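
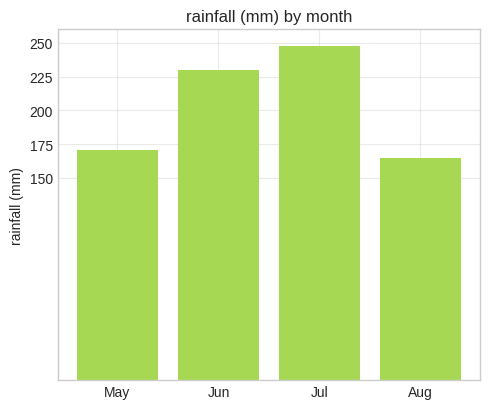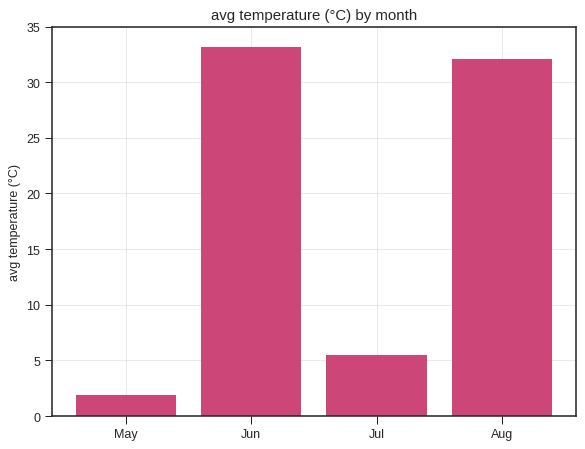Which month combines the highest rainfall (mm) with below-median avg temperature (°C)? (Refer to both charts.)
Chart 2 median avg temperature (°C) ≈ 20; below-median months: May, Jul. Among those, Jul has the highest rainfall (mm) (≈ 250).

Jul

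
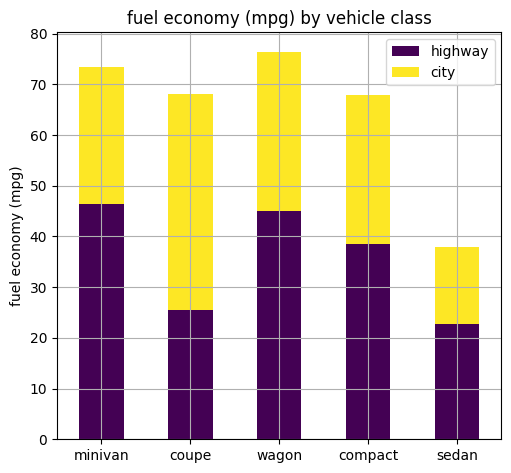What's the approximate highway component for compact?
highway top ≈ 40, bottom ≈ 0; segment ≈ 40.

≈ 40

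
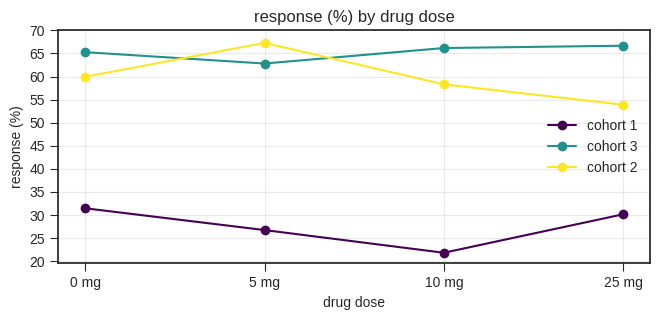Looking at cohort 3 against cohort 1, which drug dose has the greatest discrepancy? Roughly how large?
10 mg, ≈ 45 %

10 mg: cohort 3 ≈ 65, cohort 1 ≈ 20 → gap ≈ 45. Next-largest (25 mg) is only ≈ 35.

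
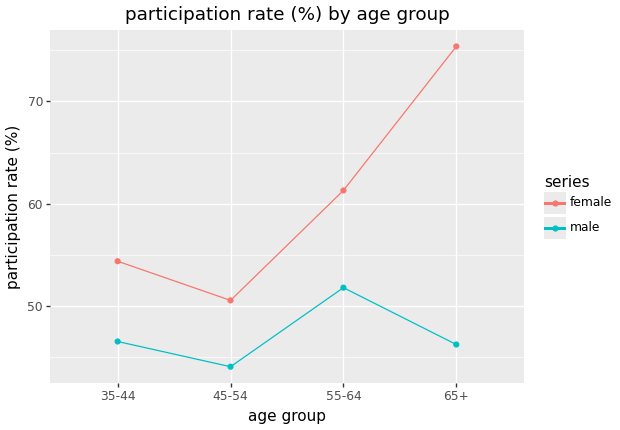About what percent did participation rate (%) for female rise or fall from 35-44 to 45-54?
35-44 ≈ 55, 45-54 ≈ 50; (50 − 55) / 55 ≈ -9.1%.

≈ -9.1%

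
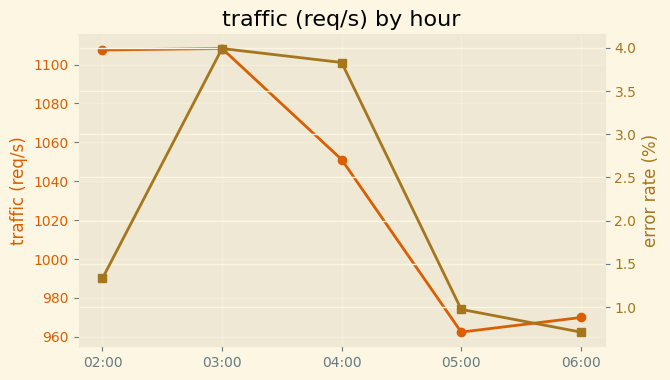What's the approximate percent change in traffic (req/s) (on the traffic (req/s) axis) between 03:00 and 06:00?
≈ -12.7%

03:00 ≈ 1100, 06:00 ≈ 960; (960 − 1100) / 1100 ≈ -12.7%.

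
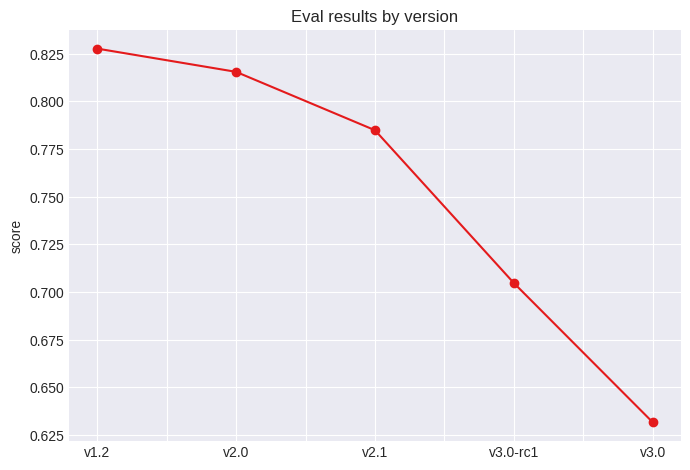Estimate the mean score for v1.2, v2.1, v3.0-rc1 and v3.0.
(0.82 + 0.78 + 0.70 + 0.64) / 4 ≈ 0.74.

≈ 0.74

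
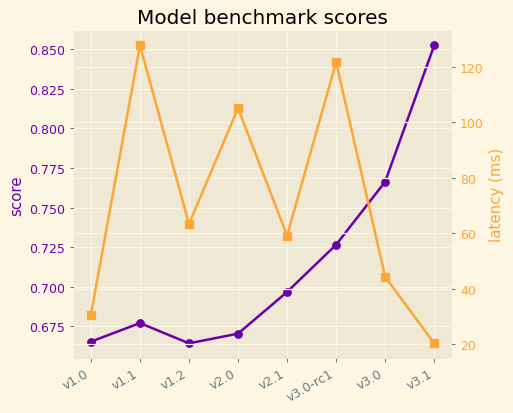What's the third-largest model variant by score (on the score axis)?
v3.0-rc1

Top 4 (on the score axis): v3.1 ≈ 0.86, v3.0 ≈ 0.76, v3.0-rc1 ≈ 0.72, v2.1 ≈ 0.70.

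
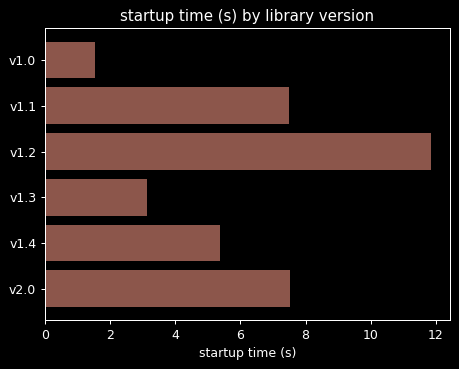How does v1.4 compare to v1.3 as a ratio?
v1.4 ≈ 5, v1.3 ≈ 3; 5/3 ≈ 1.67.

≈ 1.67×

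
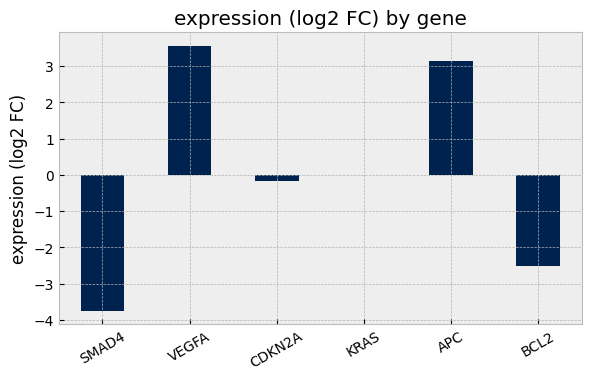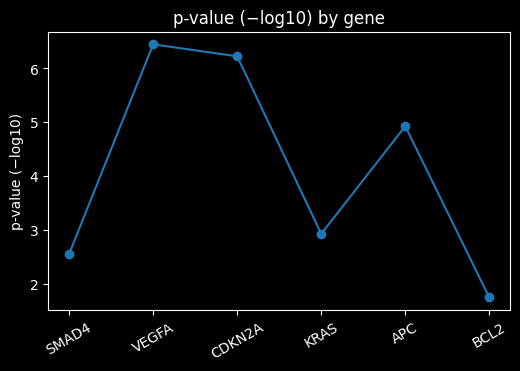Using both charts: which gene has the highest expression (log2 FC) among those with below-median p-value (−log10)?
KRAS

Chart 2 median p-value (−log10) ≈ 4; below-median genes: SMAD4, KRAS, BCL2. Among those, KRAS has the highest expression (log2 FC) (≈ 0).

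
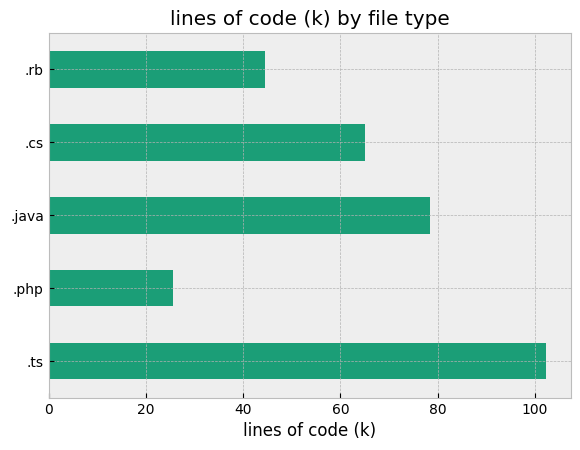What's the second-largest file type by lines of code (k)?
.java

Top 3: .ts ≈ 100, .java ≈ 80, .cs ≈ 70.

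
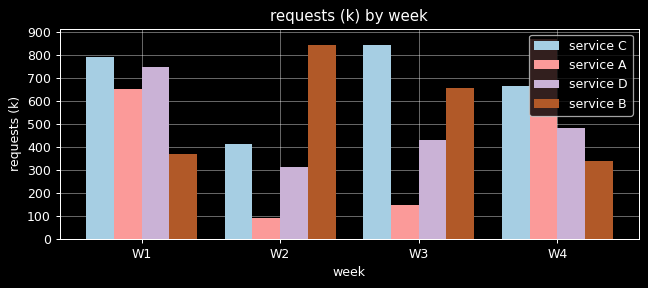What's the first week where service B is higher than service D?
W2

W1: service B ≈ 400 vs service D ≈ 700 (not yet); W2: service B ≈ 800 vs service D ≈ 300 (first crossover).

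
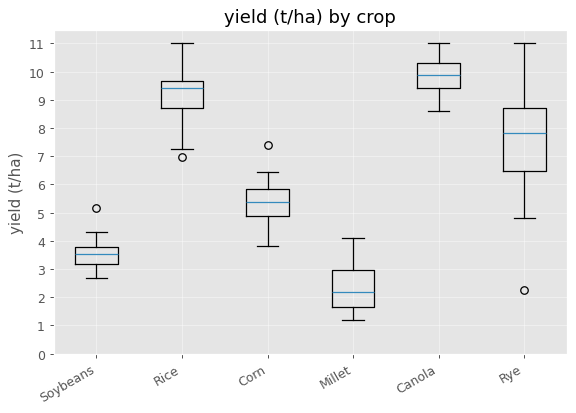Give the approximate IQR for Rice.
≈ 1

Q3 ≈ 10, Q1 ≈ 9; IQR ≈ 1.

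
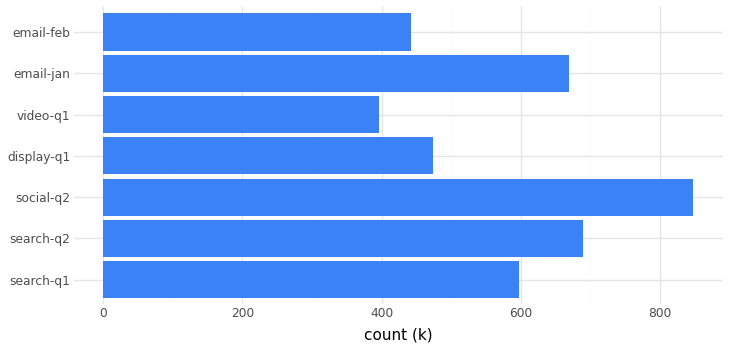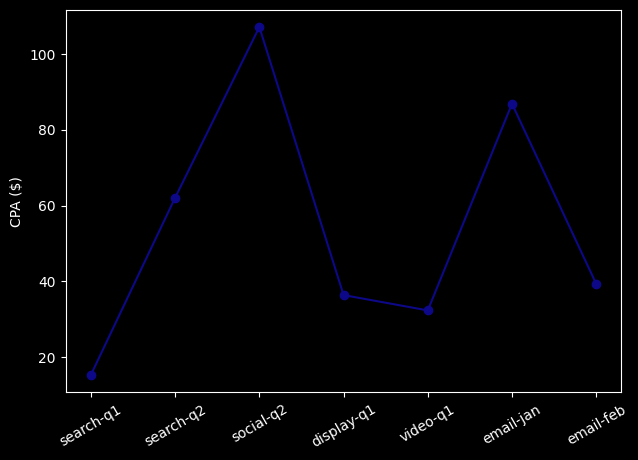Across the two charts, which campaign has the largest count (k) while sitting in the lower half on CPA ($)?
search-q1

Chart 2 median CPA ($) ≈ 40; below-median campaigns: search-q1, display-q1, video-q1. Among those, search-q1 has the highest count (k) (≈ 600).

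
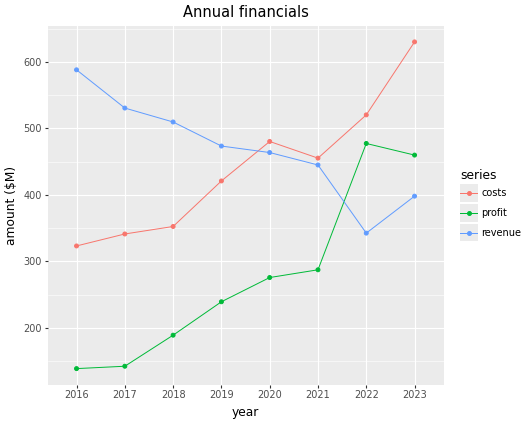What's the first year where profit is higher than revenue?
2021: profit ≈ 300 vs revenue ≈ 450 (not yet); 2022: profit ≈ 500 vs revenue ≈ 350 (first crossover).

2022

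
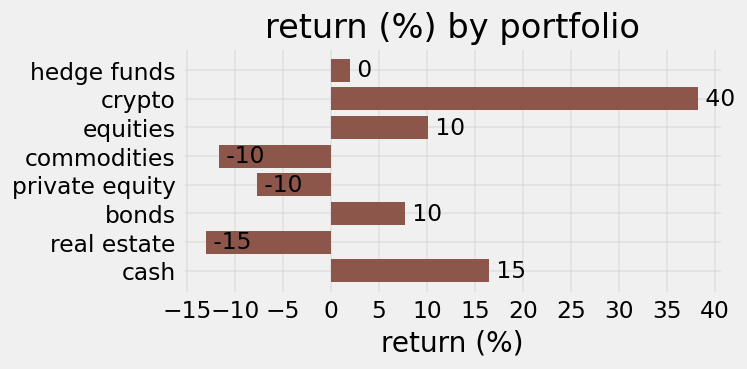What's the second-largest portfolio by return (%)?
Top 3: crypto ≈ 40, cash ≈ 15, equities ≈ 10.

cash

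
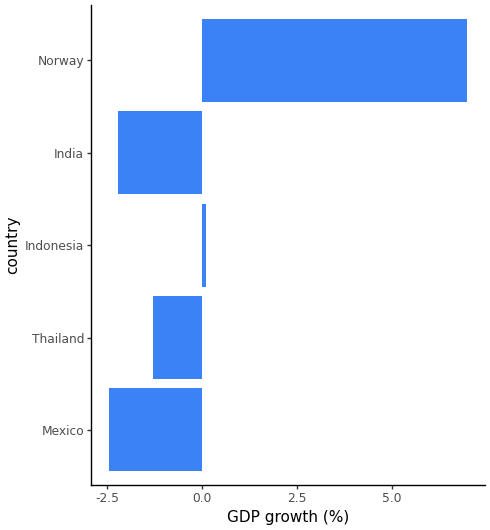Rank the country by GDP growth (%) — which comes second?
Indonesia

Top 3: Norway ≈ 7, Indonesia ≈ 0, Thailand ≈ -1.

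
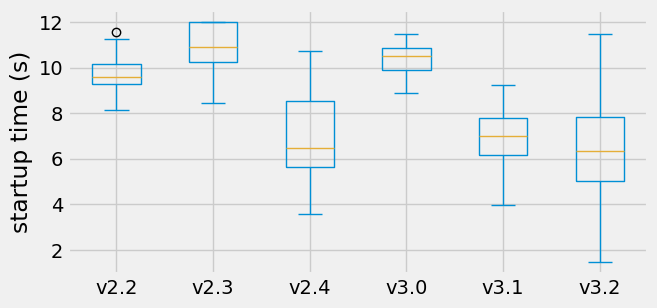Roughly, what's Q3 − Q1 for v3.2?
≈ 3.0

Q3 ≈ 8.0, Q1 ≈ 5.0; IQR ≈ 3.0.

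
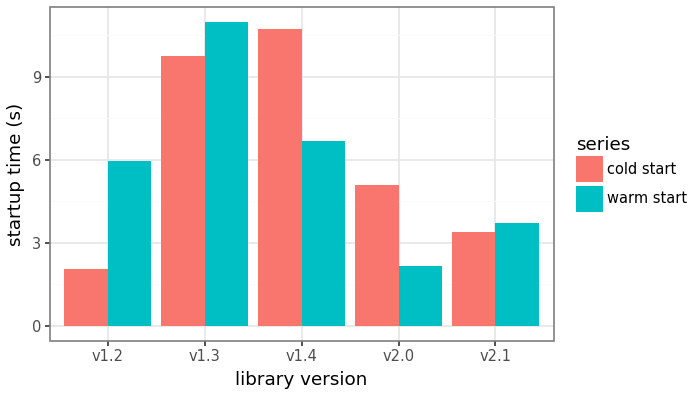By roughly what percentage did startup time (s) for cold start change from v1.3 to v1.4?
≈ +10%

v1.3 ≈ 10, v1.4 ≈ 11; (11 − 10) / 10 ≈ +10%.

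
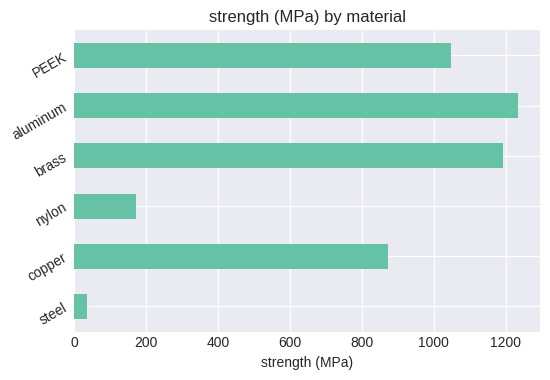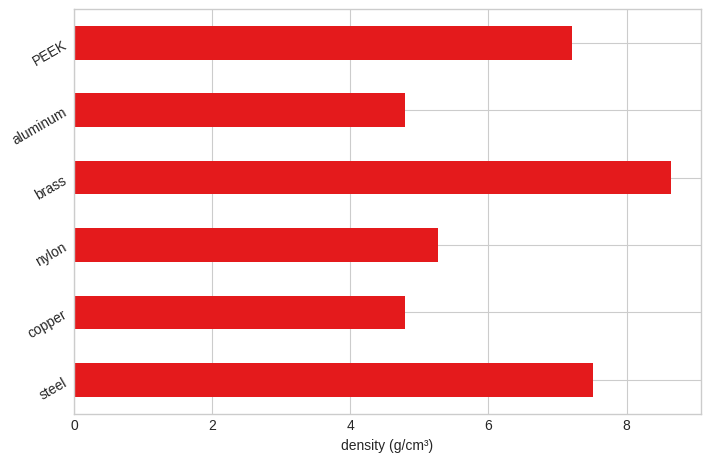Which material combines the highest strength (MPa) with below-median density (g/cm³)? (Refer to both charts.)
aluminum

Chart 2 median density (g/cm³) ≈ 6; below-median materials: copper, nylon, aluminum. Among those, aluminum has the highest strength (MPa) (≈ 1200).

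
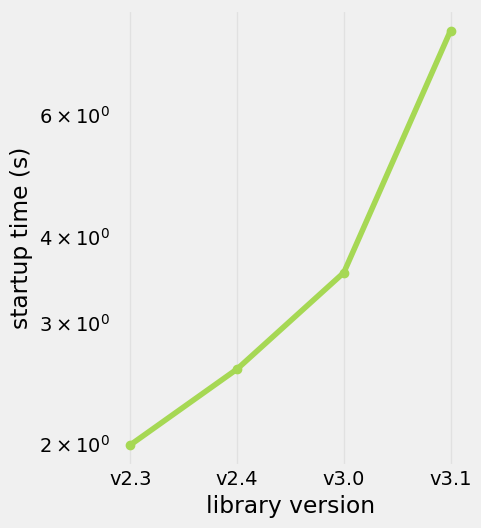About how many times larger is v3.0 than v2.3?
≈ 1.75×

v3.0 ≈ 3.5, v2.3 ≈ 2.0; 3.5/2.0 ≈ 1.75.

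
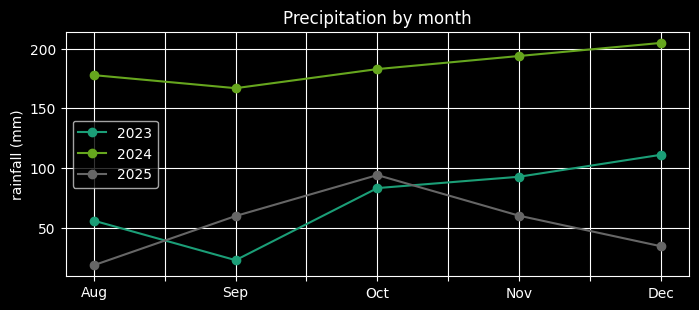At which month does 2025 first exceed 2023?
Sep

Aug: 2025 ≈ 20 vs 2023 ≈ 60 (not yet); Sep: 2025 ≈ 60 vs 2023 ≈ 20 (first crossover).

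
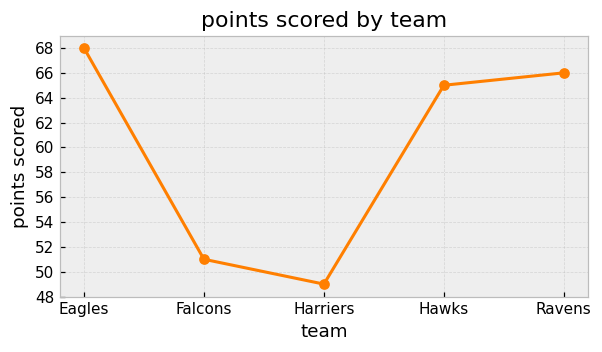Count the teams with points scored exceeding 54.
3

Above 54: Eagles, Hawks, Ravens.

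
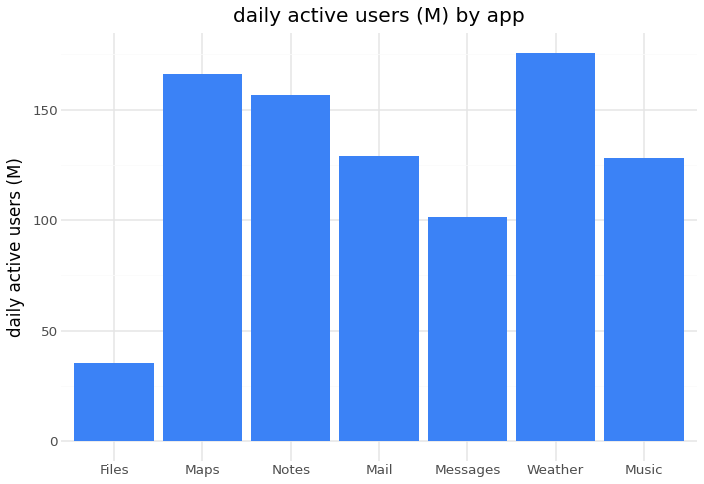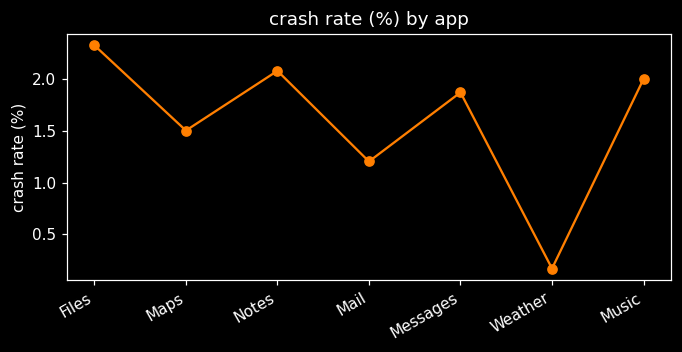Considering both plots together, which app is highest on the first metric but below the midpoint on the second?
Chart 2 median crash rate (%) ≈ 2; below-median apps: Maps, Mail, Weather. Among those, Weather has the highest daily active users (M) (≈ 180).

Weather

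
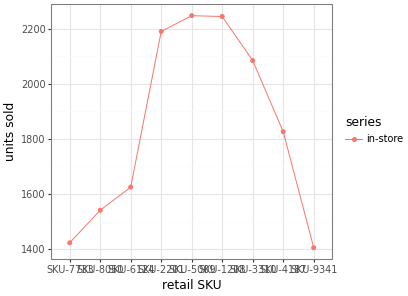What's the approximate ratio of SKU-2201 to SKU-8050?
SKU-2201 ≈ 2200, SKU-8050 ≈ 1500; 2200/1500 ≈ 1.47.

≈ 1.47×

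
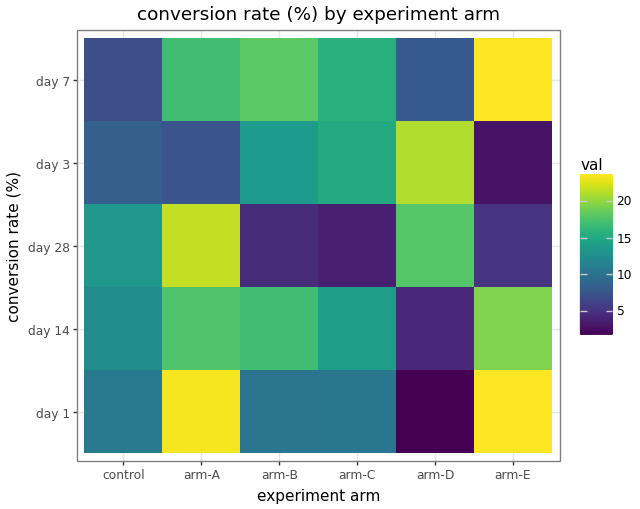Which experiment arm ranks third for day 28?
Top 4 for day 28: arm-A ≈ 22, arm-D ≈ 18, control ≈ 14, arm-E ≈ 6.

control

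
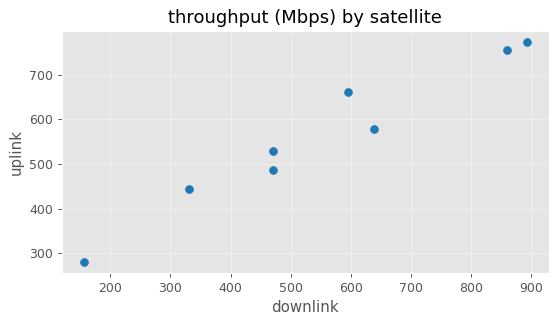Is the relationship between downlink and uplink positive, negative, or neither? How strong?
positive, strong

Points are positively correlated; strong (|r| ≈ 1.0).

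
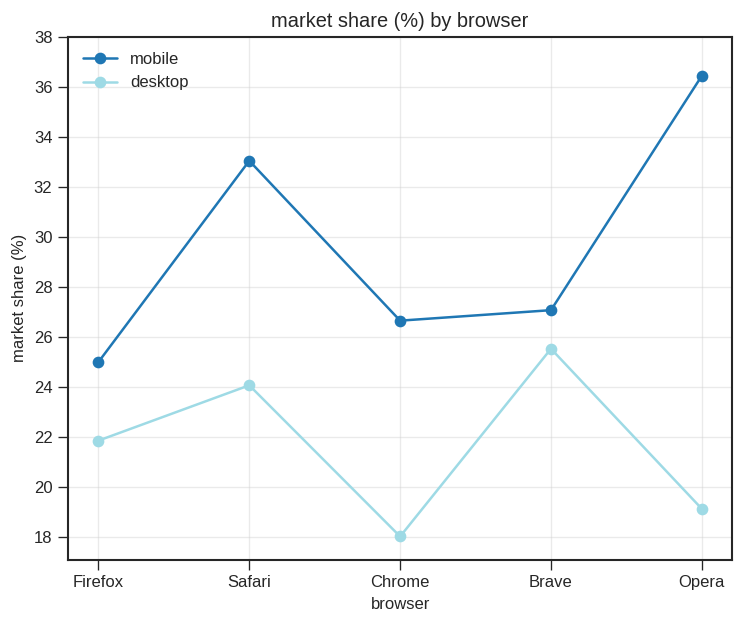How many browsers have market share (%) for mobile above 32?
2

Above 32: Safari, Opera.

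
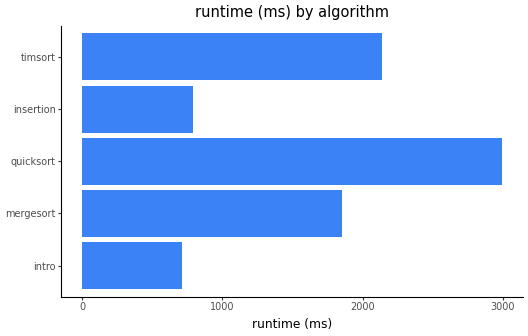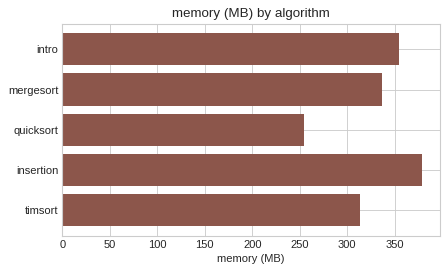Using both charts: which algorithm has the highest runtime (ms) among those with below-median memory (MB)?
quicksort

Chart 2 median memory (MB) ≈ 350; below-median algorithms: quicksort, timsort. Among those, quicksort has the highest runtime (ms) (≈ 3000).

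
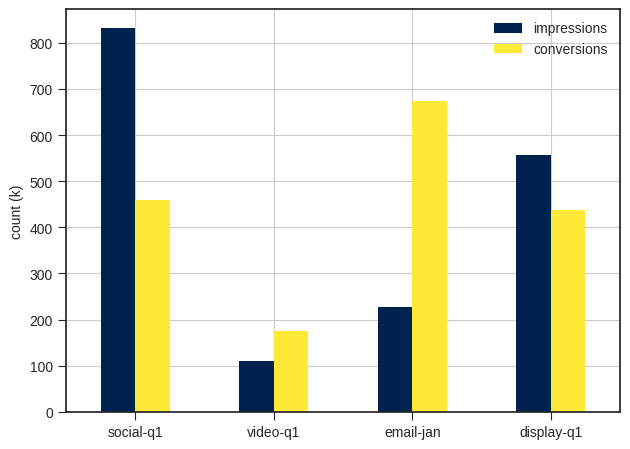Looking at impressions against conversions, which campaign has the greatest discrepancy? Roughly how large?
email-jan: impressions ≈ 200, conversions ≈ 700 → gap ≈ 500. Next-largest (social-q1) is only ≈ 300.

email-jan, ≈ 500 k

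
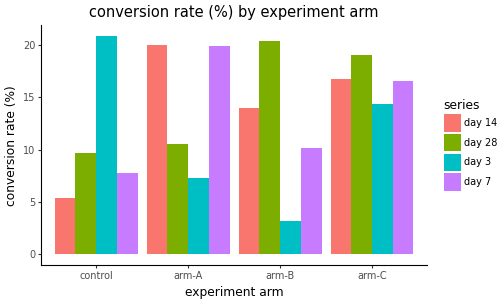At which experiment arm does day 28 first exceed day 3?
control: day 28 ≈ 10 vs day 3 ≈ 20 (not yet); arm-A: day 28 ≈ 10 vs day 3 ≈ 8 (first crossover).

arm-A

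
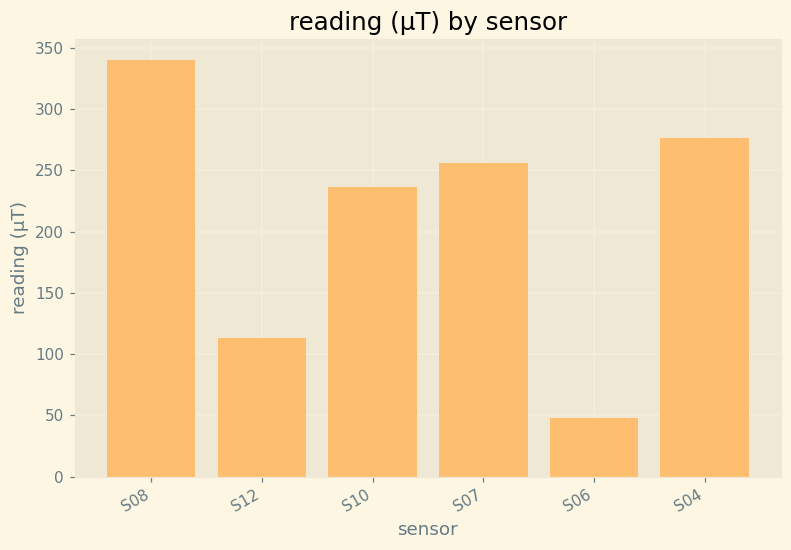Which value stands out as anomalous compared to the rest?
S06

S06 ≈ 50; the rest sit between ≈ 100 and ≈ 350.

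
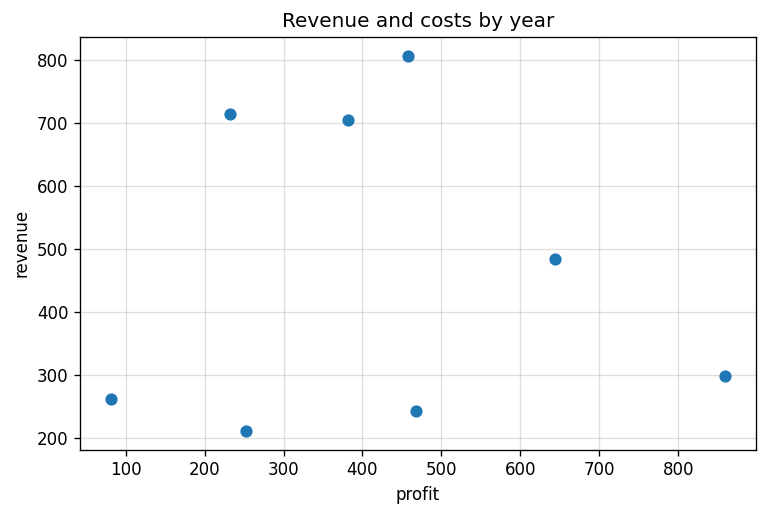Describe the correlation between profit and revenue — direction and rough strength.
Points are roughly uncorrelated; weak (|r| ≈ 0.0).

no clear correlation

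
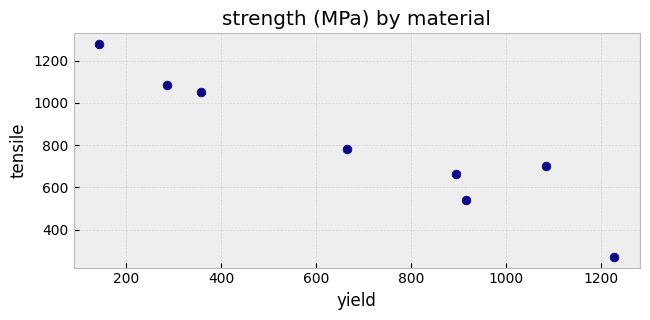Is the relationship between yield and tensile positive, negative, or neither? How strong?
Points are negatively correlated; strong (|r| ≈ 1.0).

negative, strong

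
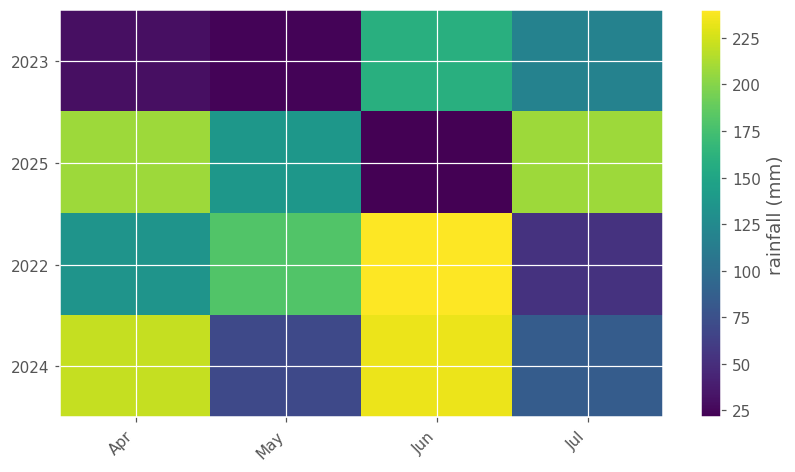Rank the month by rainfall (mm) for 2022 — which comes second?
May

Top 3 for 2022: Jun ≈ 240, May ≈ 180, Apr ≈ 140.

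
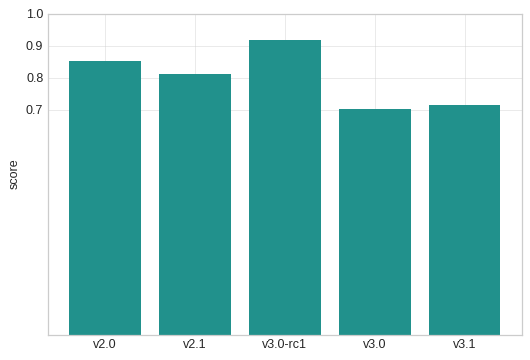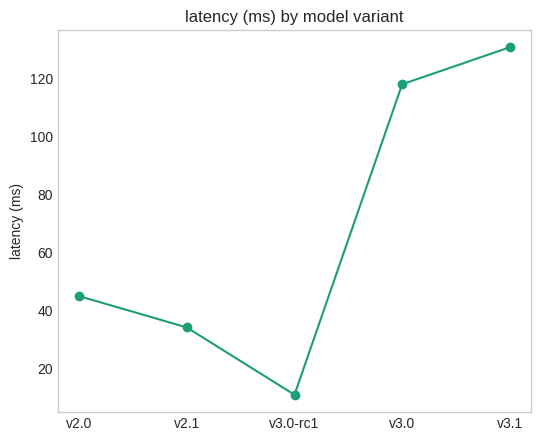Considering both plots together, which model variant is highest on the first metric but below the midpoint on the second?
v3.0-rc1

Chart 2 median latency (ms) ≈ 40; below-median model variants: v2.1, v3.0-rc1. Among those, v3.0-rc1 has the highest score (≈ 0.9).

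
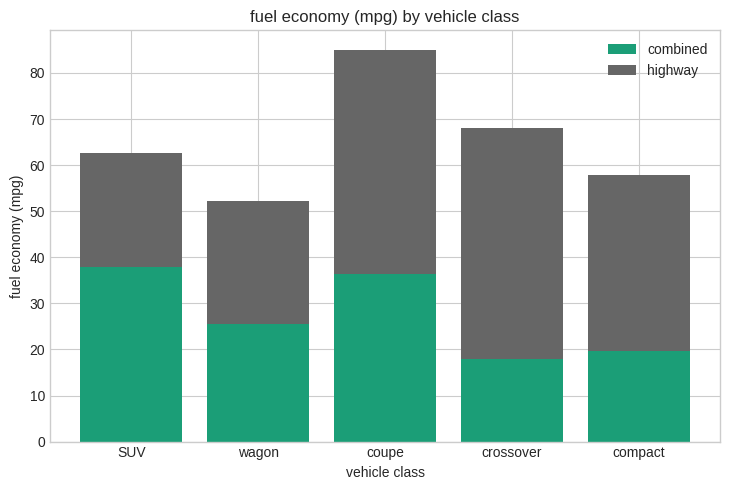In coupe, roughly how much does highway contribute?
≈ 50

highway top ≈ 90, bottom ≈ 40; segment ≈ 50.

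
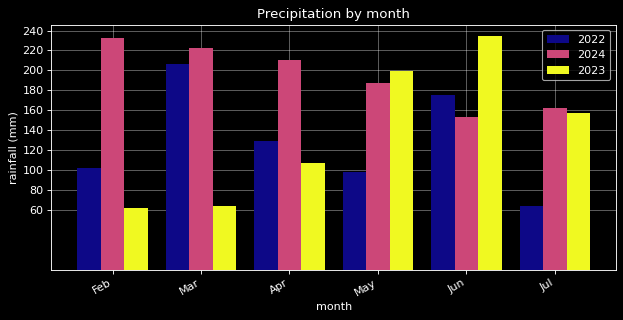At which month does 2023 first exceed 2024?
Apr: 2023 ≈ 100 vs 2024 ≈ 220 (not yet); May: 2023 ≈ 200 vs 2024 ≈ 180 (first crossover).

May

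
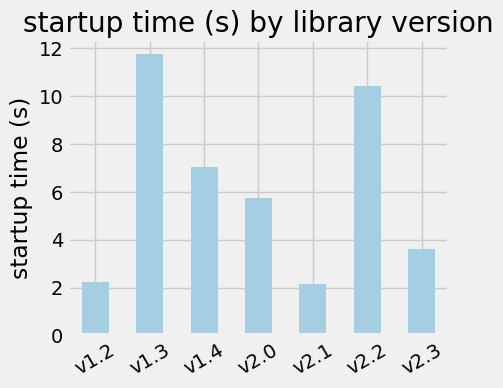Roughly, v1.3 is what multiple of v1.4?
≈ 1.71×

v1.3 ≈ 12, v1.4 ≈ 7; 12/7 ≈ 1.71.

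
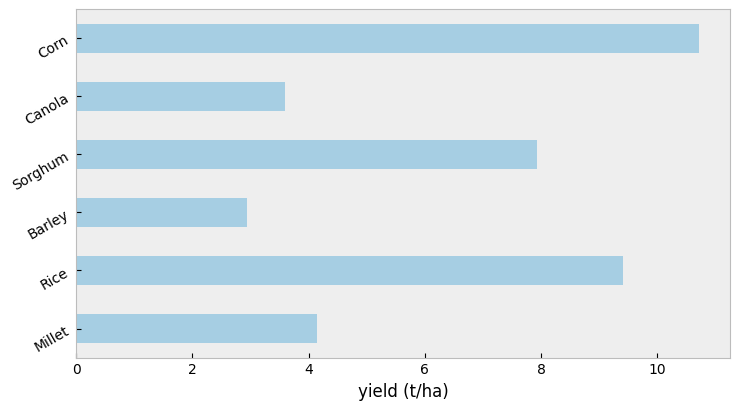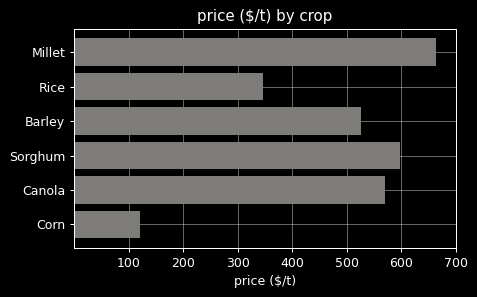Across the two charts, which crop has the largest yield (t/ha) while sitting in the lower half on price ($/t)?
Corn

Chart 2 median price ($/t) ≈ 500; below-median crops: Rice, Barley, Corn. Among those, Corn has the highest yield (t/ha) (≈ 11).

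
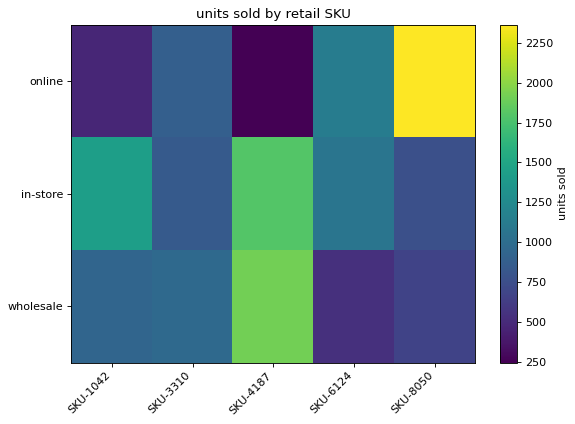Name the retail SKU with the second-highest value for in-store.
SKU-1042

Top 3 for in-store: SKU-4187 ≈ 1800, SKU-1042 ≈ 1400, SKU-6124 ≈ 1000.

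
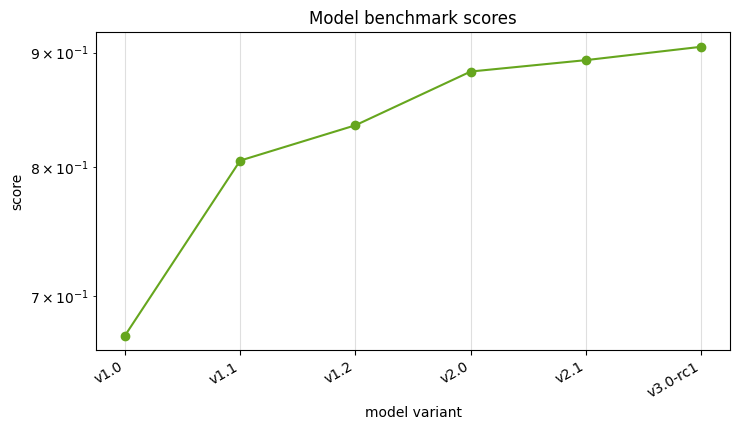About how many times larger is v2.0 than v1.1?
v2.0 ≈ 0.88, v1.1 ≈ 0.80; 0.88/0.80 ≈ 1.1.

≈ 1.1×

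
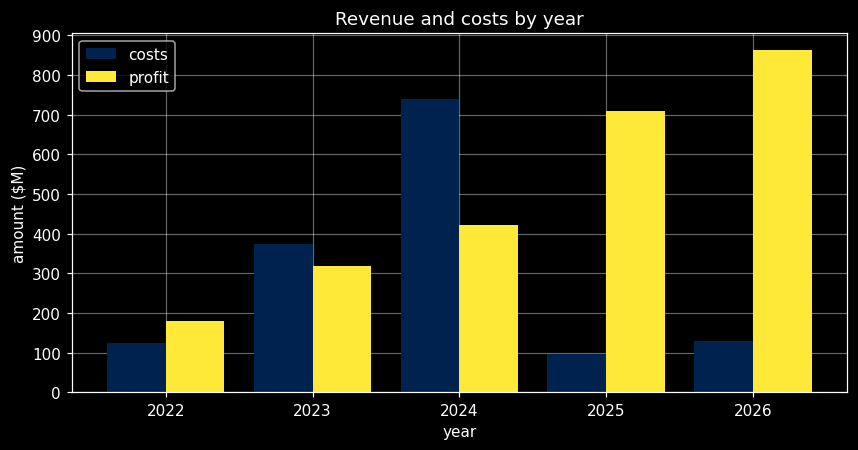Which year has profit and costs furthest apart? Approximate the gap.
2026, ≈ 800 $M

2026: profit ≈ 900, costs ≈ 100 → gap ≈ 800. Next-largest (2025) is only ≈ 600.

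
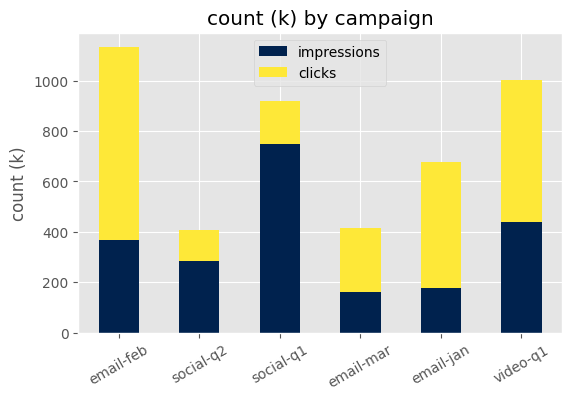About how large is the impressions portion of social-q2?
≈ 300

impressions top ≈ 300, bottom ≈ 0; segment ≈ 300.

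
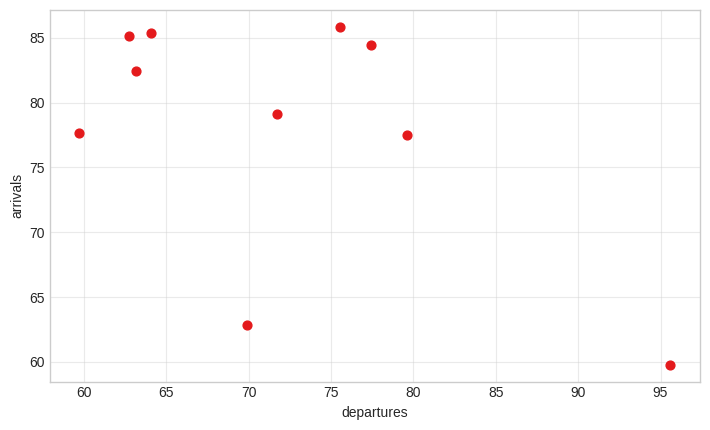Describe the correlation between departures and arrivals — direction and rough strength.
Points are negatively correlated; moderate (|r| ≈ 0.5).

negative, moderate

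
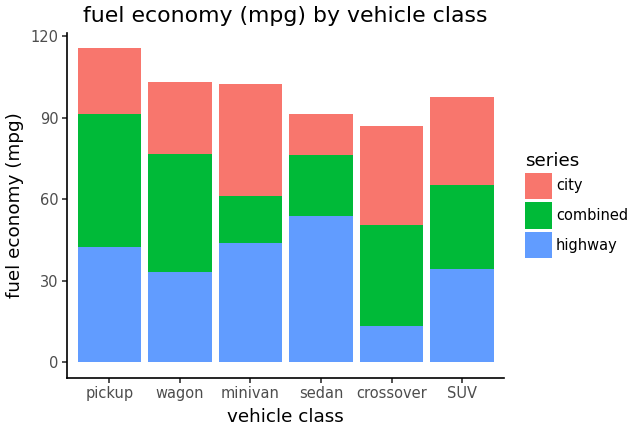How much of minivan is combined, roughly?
combined top ≈ 60, bottom ≈ 40; segment ≈ 20.

≈ 20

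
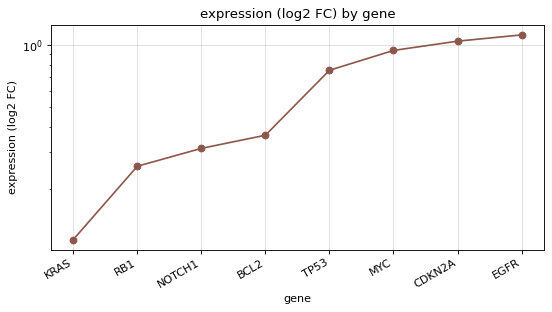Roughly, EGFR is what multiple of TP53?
EGFR ≈ 1.1, TP53 ≈ 0.8; 1.1/0.8 ≈ 1.38.

≈ 1.38×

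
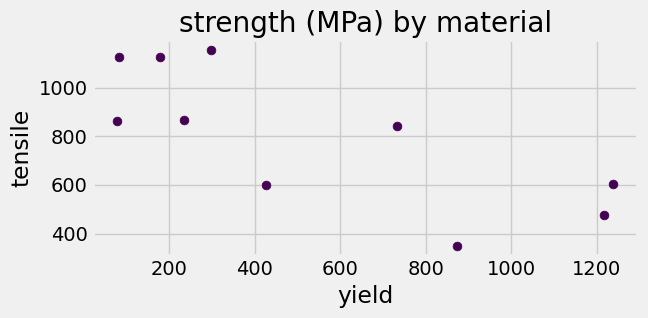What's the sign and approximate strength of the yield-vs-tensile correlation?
Points are negatively correlated; strong (|r| ≈ 0.8).

negative, strong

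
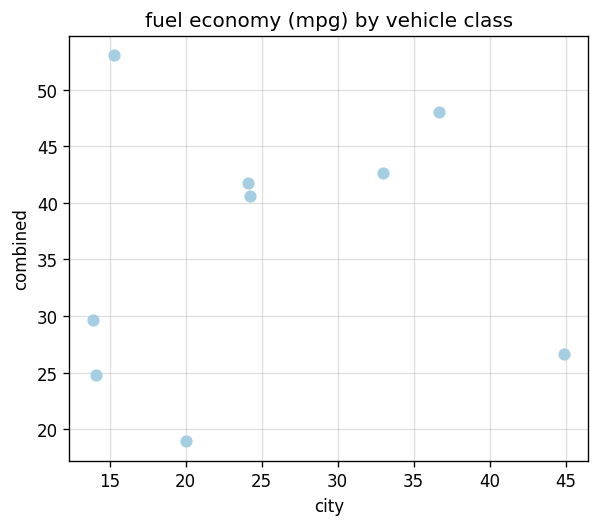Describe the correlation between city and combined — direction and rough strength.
no clear correlation

Points are roughly uncorrelated; weak (|r| ≈ 0.1).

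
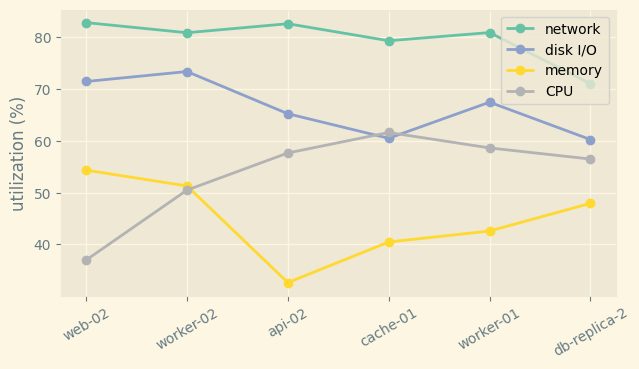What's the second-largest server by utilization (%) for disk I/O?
Top 3 for disk I/O: worker-02 ≈ 75, web-02 ≈ 70, worker-01 ≈ 65.

web-02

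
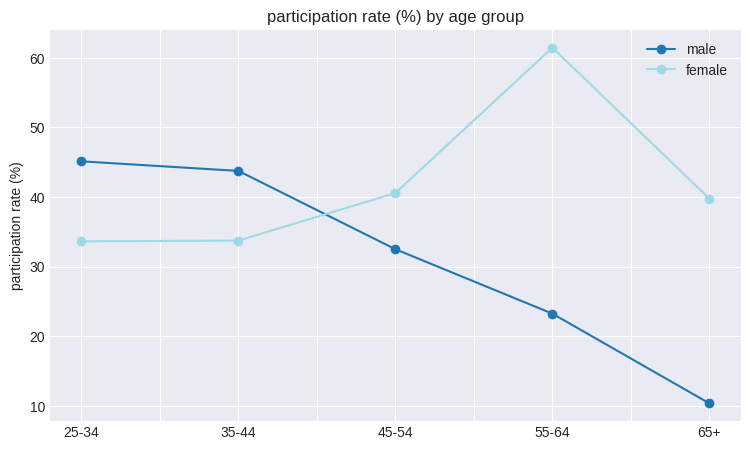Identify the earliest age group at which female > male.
45-54

35-44: female ≈ 35 vs male ≈ 45 (not yet); 45-54: female ≈ 40 vs male ≈ 30 (first crossover).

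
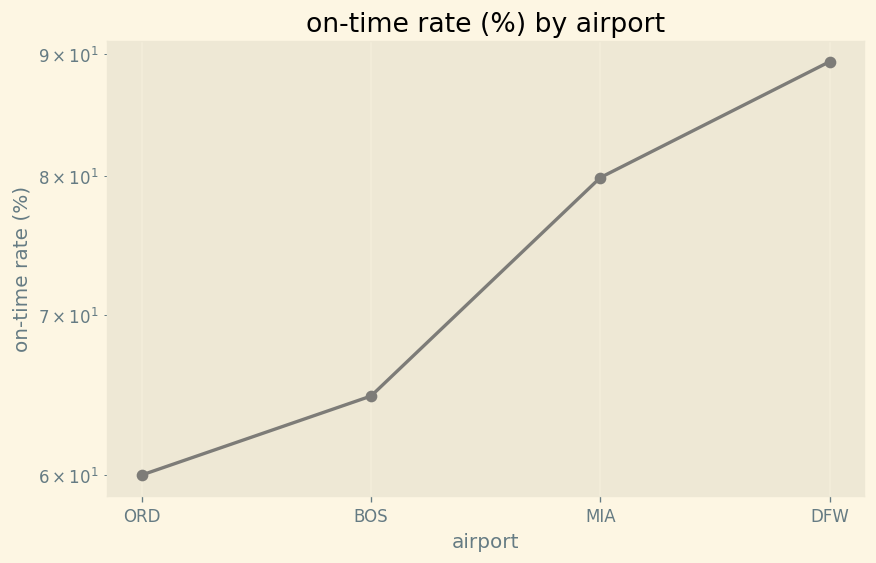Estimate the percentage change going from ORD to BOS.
≈ +8.3%

ORD ≈ 60, BOS ≈ 65; (65 − 60) / 60 ≈ +8.3%.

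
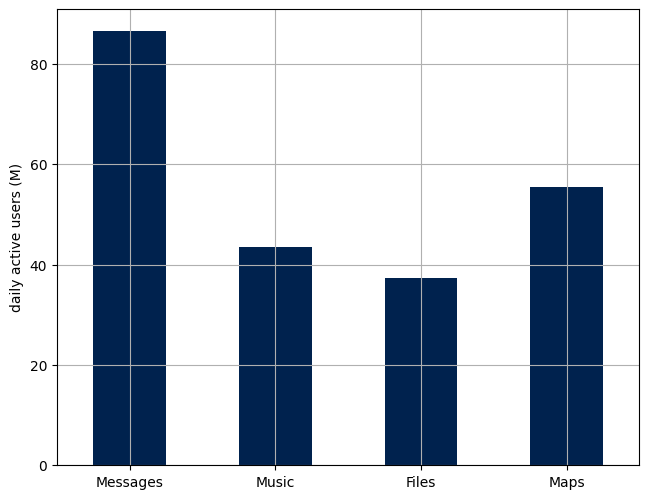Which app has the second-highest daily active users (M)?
Maps

Top 3: Messages ≈ 90, Maps ≈ 60, Music ≈ 40.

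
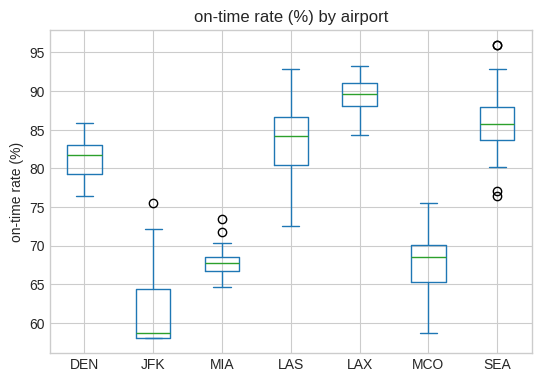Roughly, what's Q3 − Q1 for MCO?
Q3 ≈ 70, Q1 ≈ 65; IQR ≈ 5.

≈ 5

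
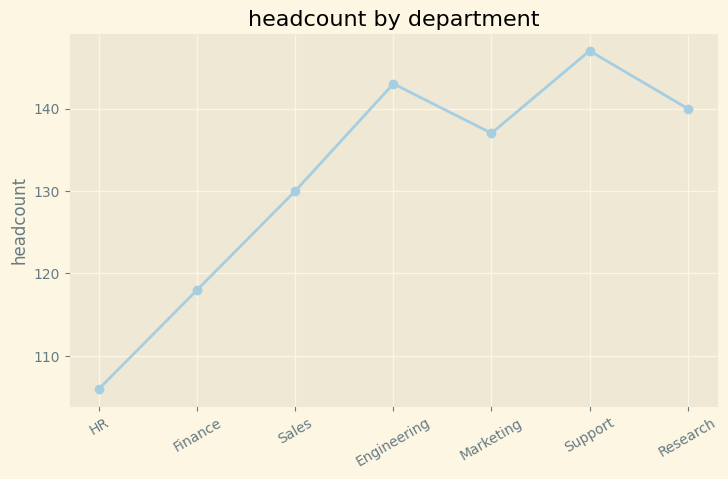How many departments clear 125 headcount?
5

Above 125: Sales, Engineering, Marketing, Support, Research.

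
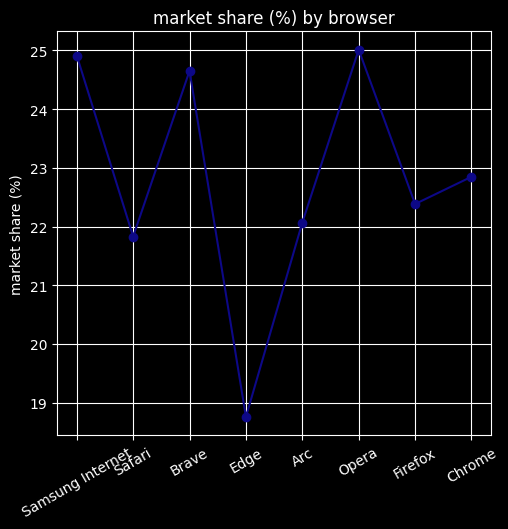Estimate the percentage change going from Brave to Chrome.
≈ -8%

Brave ≈ 25, Chrome ≈ 23; (23 − 25) / 25 ≈ -8%.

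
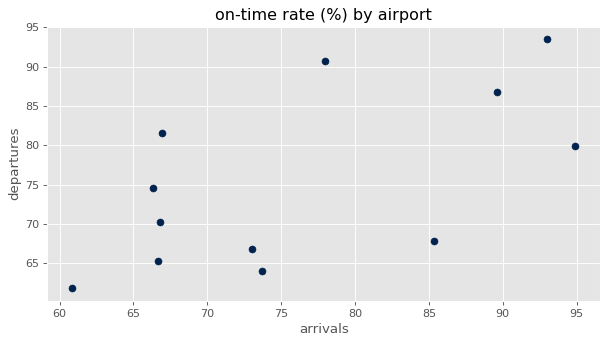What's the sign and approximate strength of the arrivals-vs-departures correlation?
positive, moderate

Points are positively correlated; moderate (|r| ≈ 0.6).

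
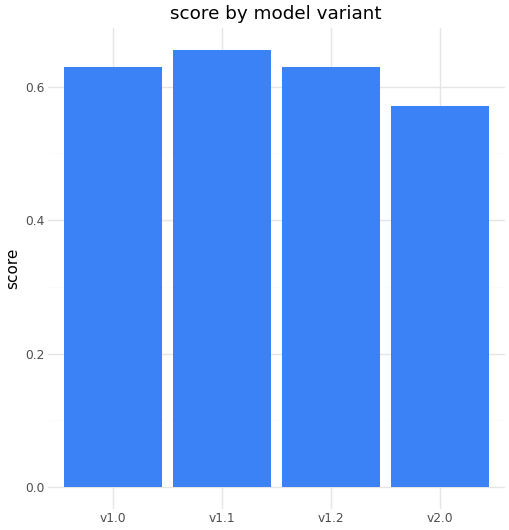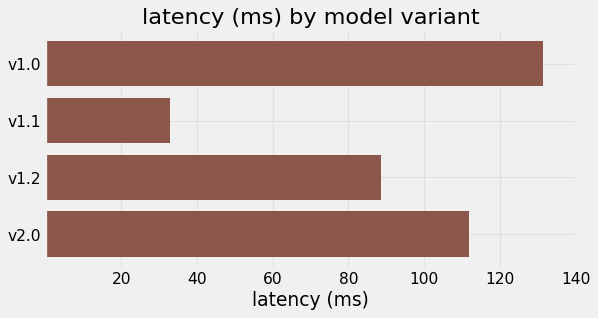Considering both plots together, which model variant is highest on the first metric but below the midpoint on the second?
v1.1

Chart 2 median latency (ms) ≈ 100; below-median model variants: v1.1, v1.2. Among those, v1.1 has the highest score (≈ 0.7).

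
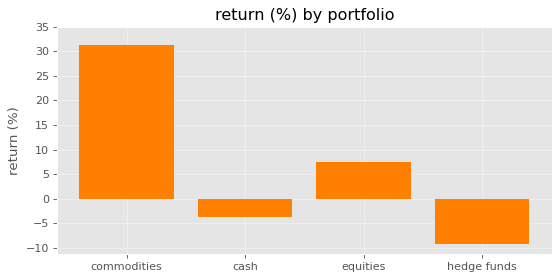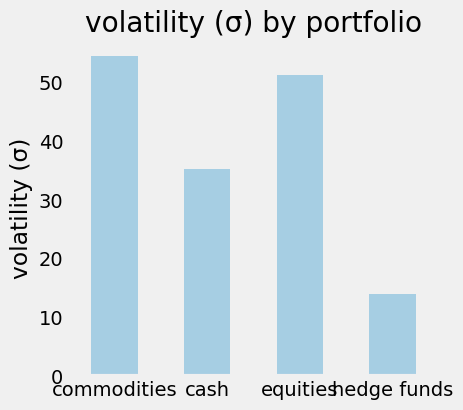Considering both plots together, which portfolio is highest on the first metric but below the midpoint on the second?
Chart 2 median volatility (σ) ≈ 45; below-median portfolios: cash, hedge funds. Among those, cash has the highest return (%) (≈ -5).

cash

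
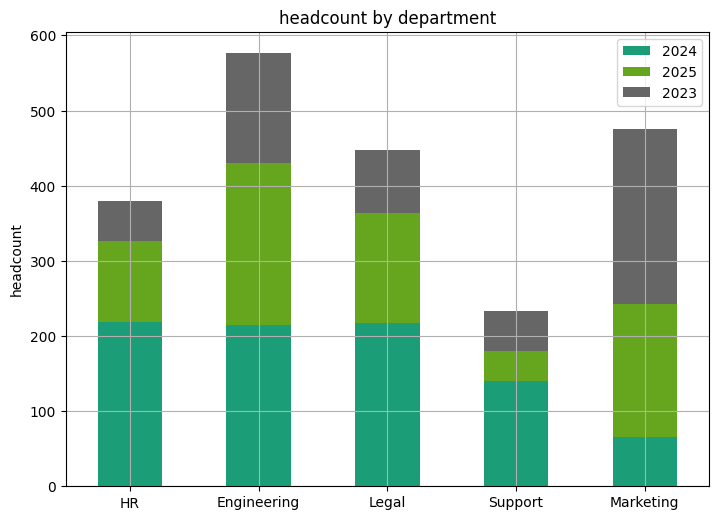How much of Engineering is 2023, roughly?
2023 top ≈ 600, bottom ≈ 450; segment ≈ 150.

≈ 150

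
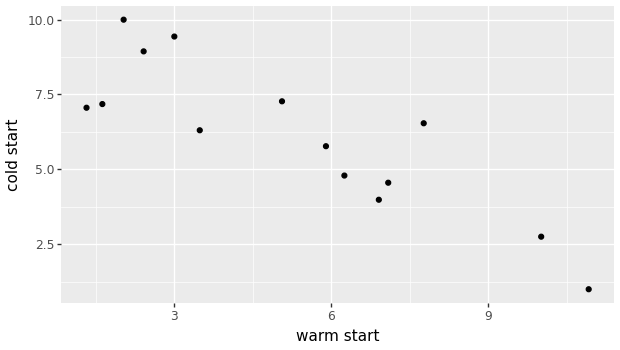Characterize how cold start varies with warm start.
negative, strong

Points are negatively correlated; strong (|r| ≈ 0.9).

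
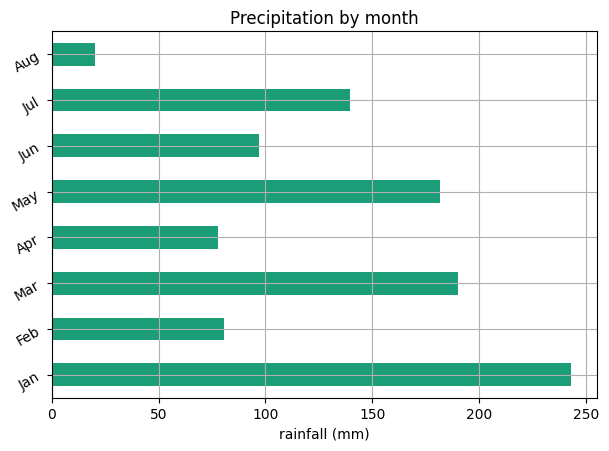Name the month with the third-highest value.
Top 4: Jan ≈ 250, Mar ≈ 200, May ≈ 175, Jul ≈ 150.

May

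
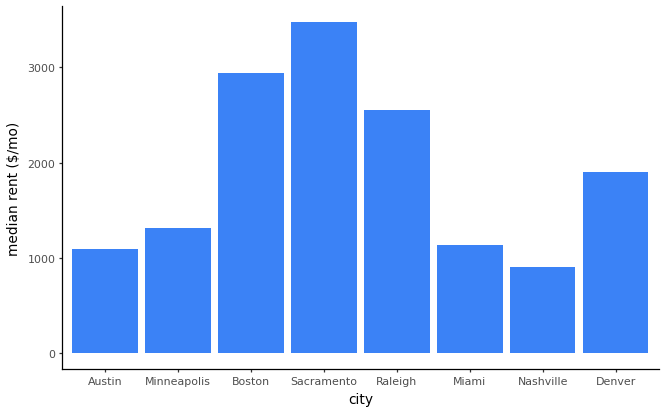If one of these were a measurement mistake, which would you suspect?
Sacramento ≈ 3500; the rest sit between ≈ 1000 and ≈ 3000.

Sacramento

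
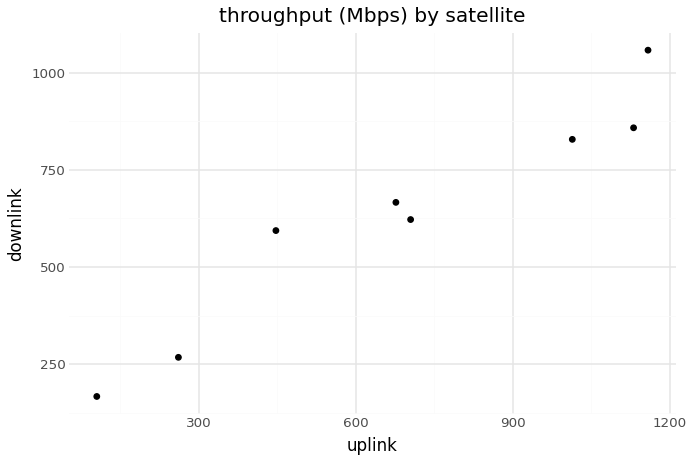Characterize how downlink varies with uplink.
Points are positively correlated; strong (|r| ≈ 1.0).

positive, strong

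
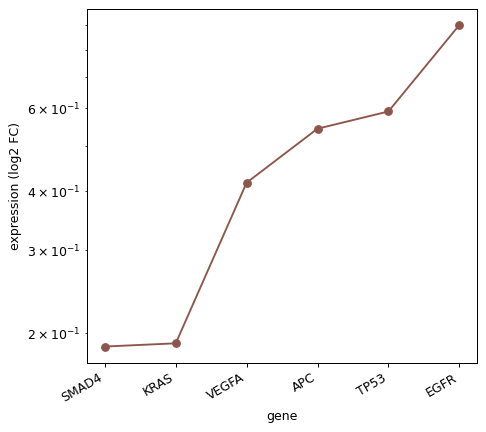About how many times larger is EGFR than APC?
≈ 1.8×

EGFR ≈ 0.9, APC ≈ 0.5; 0.9/0.5 ≈ 1.8.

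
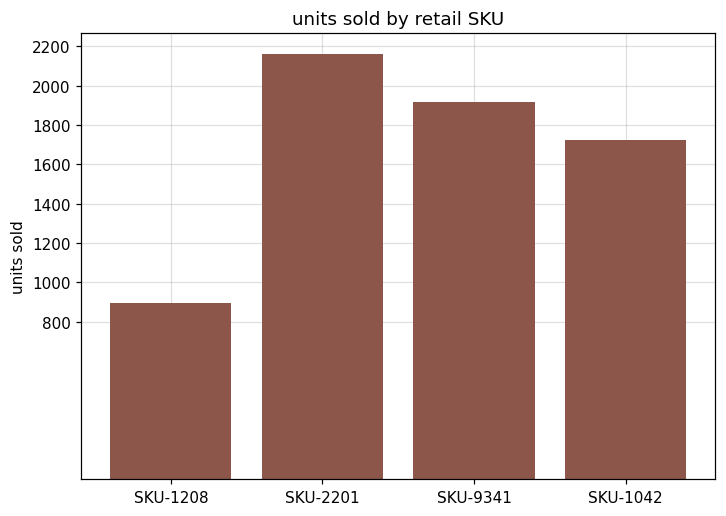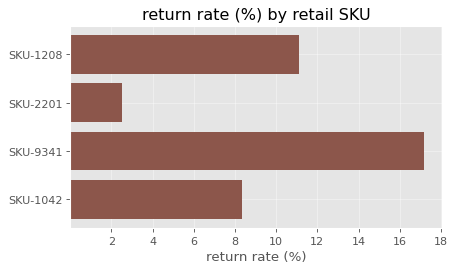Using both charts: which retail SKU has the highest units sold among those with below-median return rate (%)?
Chart 2 median return rate (%) ≈ 10; below-median retail SKUs: SKU-2201, SKU-1042. Among those, SKU-2201 has the highest units sold (≈ 2200).

SKU-2201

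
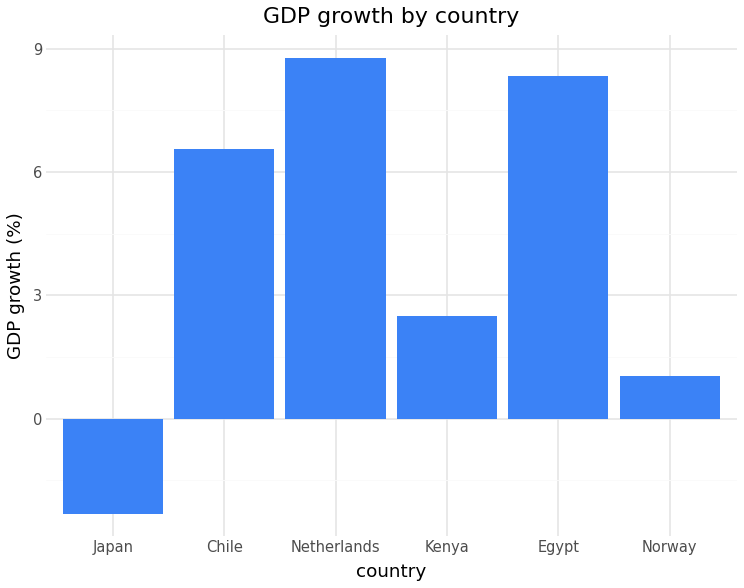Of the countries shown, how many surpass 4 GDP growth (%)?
Above 4: Chile, Netherlands, Egypt.

3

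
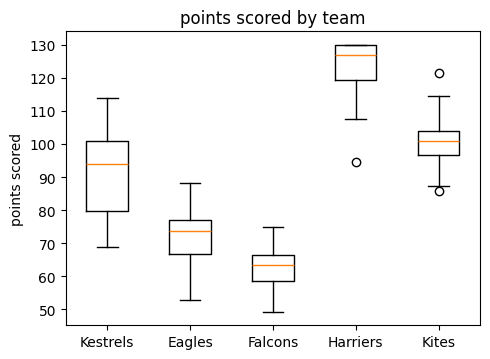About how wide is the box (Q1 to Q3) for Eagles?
≈ 10

Q3 ≈ 80, Q1 ≈ 70; IQR ≈ 10.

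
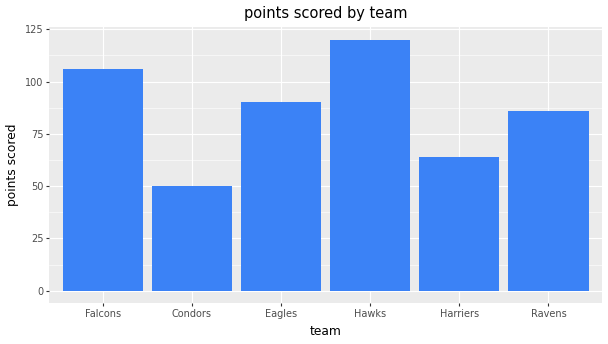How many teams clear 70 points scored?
Above 70: Falcons, Eagles, Hawks, Ravens.

4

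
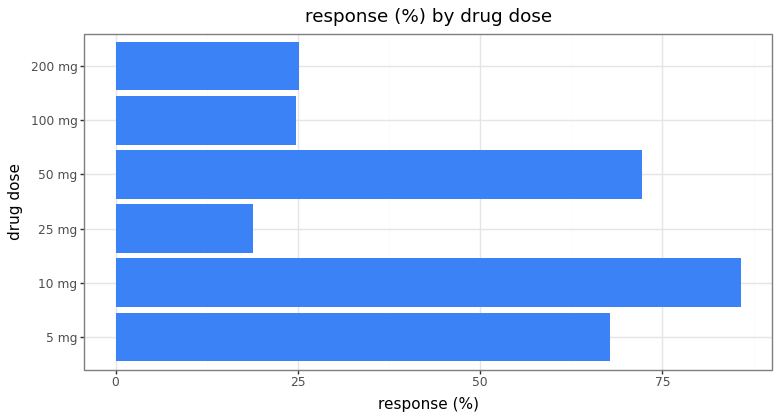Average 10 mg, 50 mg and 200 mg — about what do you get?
≈ 63

(90 + 70 + 30) / 3 ≈ 63.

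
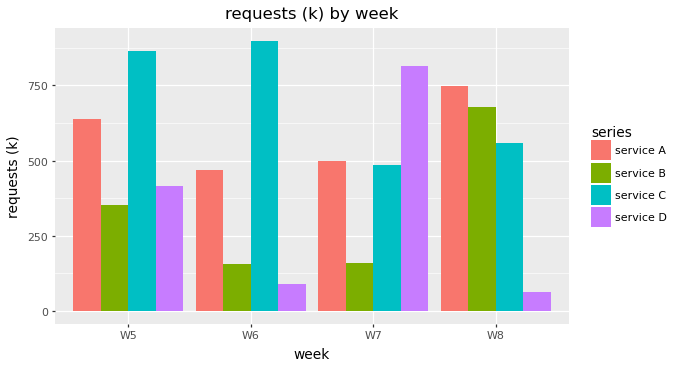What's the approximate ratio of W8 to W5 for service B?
≈ 1.75×

W8 ≈ 700, W5 ≈ 400; 700/400 ≈ 1.75.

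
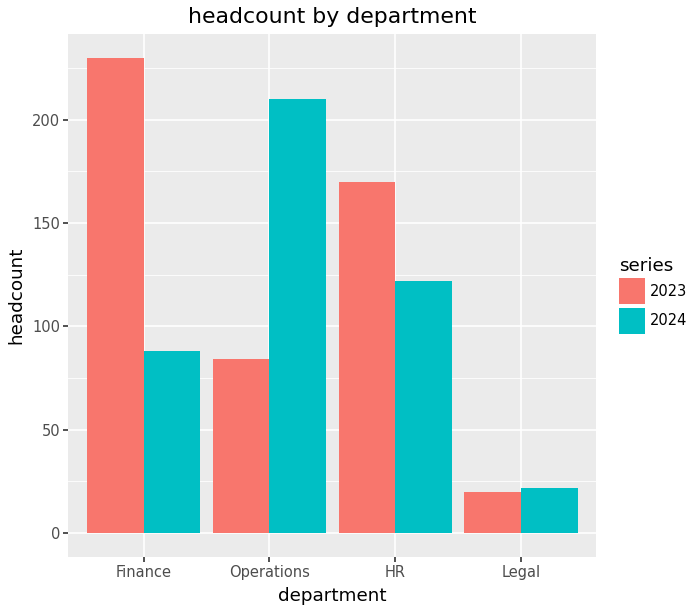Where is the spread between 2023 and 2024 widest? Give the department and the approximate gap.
Finance, ≈ 160

Finance: 2023 ≈ 240, 2024 ≈ 80 → gap ≈ 160. Next-largest (Operations) is only ≈ 120.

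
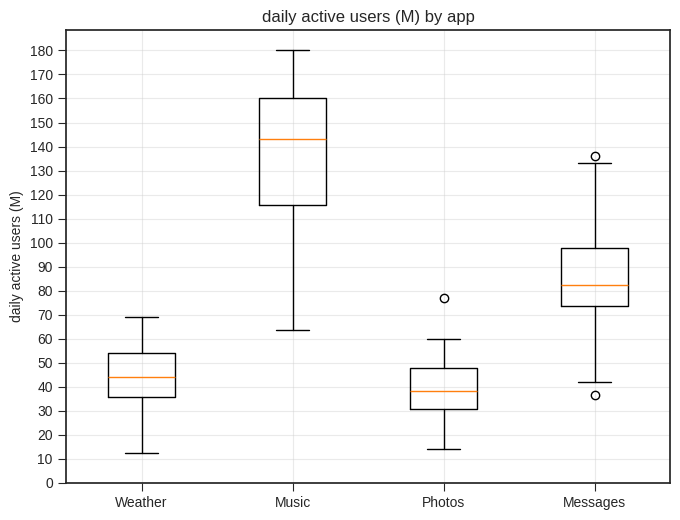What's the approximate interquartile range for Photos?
Q3 ≈ 50, Q1 ≈ 30; IQR ≈ 20.

≈ 20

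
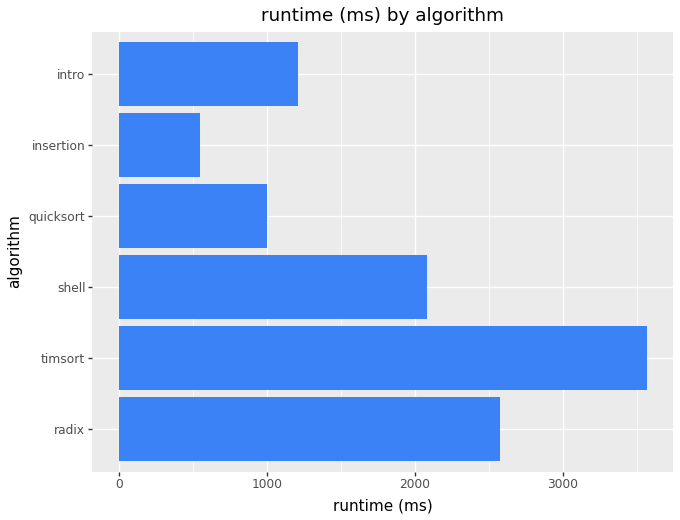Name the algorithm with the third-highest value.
Top 4: timsort ≈ 3500, radix ≈ 2500, shell ≈ 2000, intro ≈ 1000.

shell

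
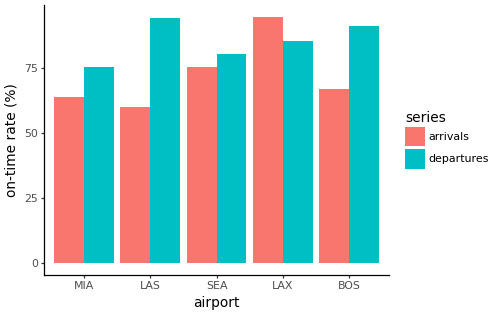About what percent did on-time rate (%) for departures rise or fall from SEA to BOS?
SEA ≈ 80, BOS ≈ 90; (90 − 80) / 80 ≈ +12.5%.

≈ +12.5%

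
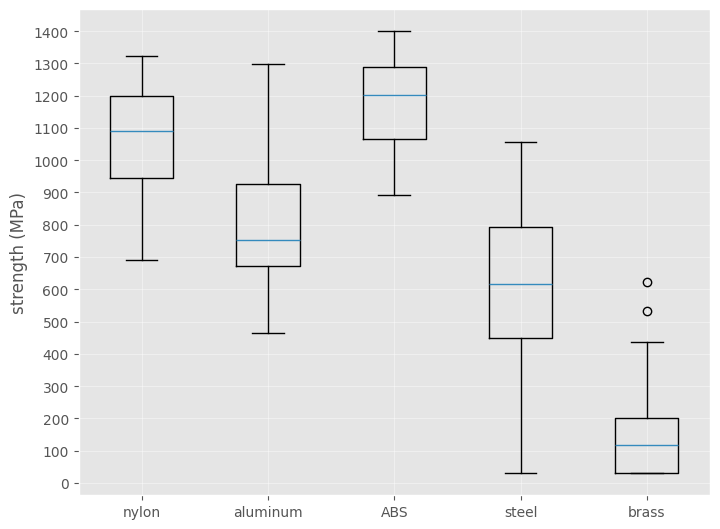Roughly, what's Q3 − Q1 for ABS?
Q3 ≈ 1300, Q1 ≈ 1100; IQR ≈ 200.

≈ 200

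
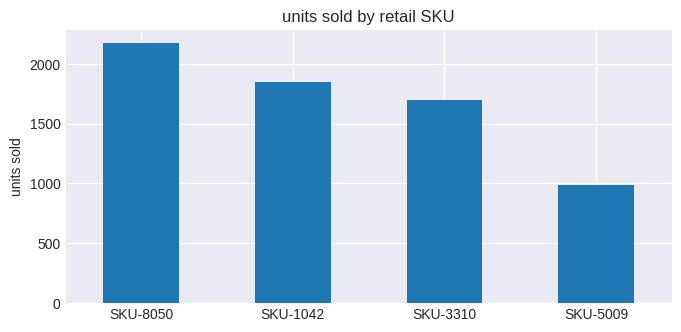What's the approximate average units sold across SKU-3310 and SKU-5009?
(1600 + 1000) / 2 ≈ 1300.

≈ 1300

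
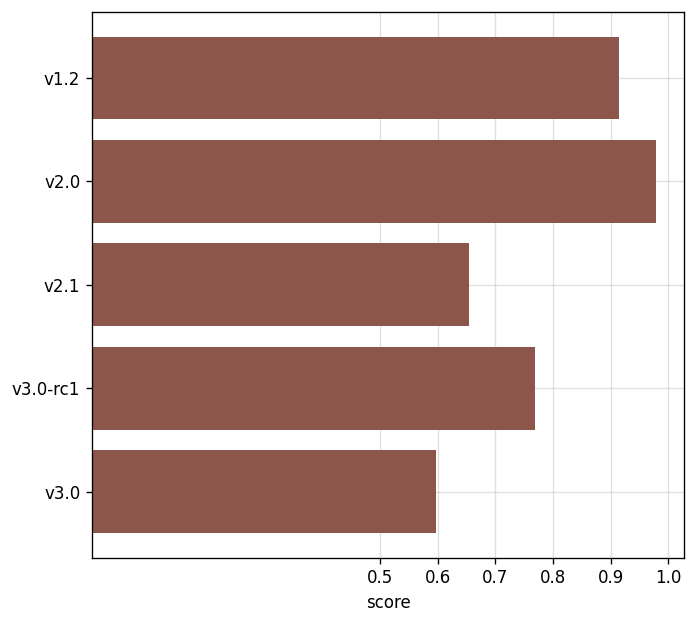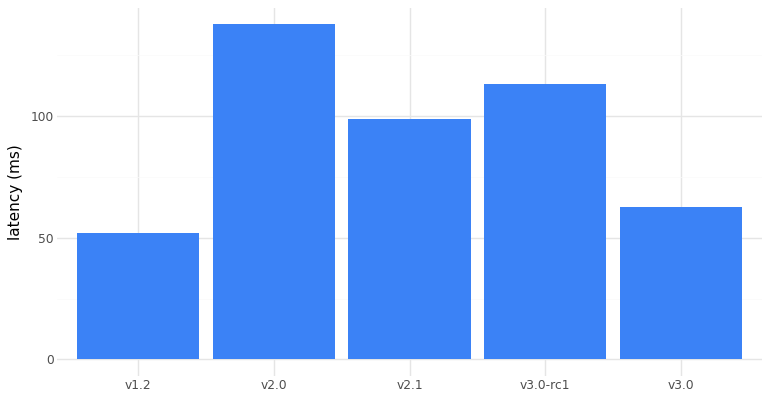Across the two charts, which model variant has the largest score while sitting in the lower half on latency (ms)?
v1.2

Chart 2 median latency (ms) ≈ 100; below-median model variants: v1.2, v3.0. Among those, v1.2 has the highest score (≈ 0.9).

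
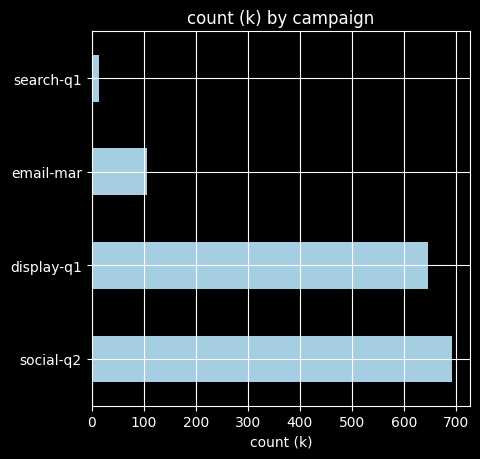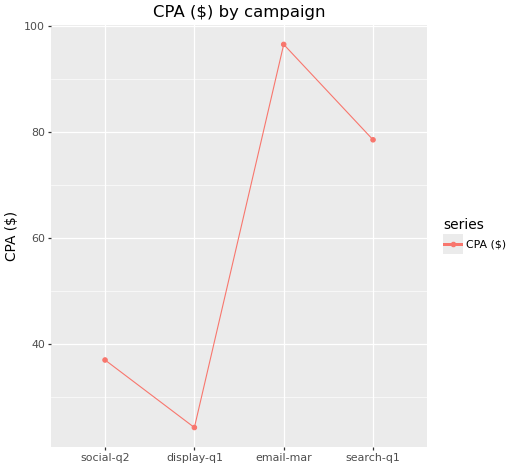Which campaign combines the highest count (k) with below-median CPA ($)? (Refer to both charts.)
Chart 2 median CPA ($) ≈ 60; below-median campaigns: social-q2, display-q1. Among those, social-q2 has the highest count (k) (≈ 700).

social-q2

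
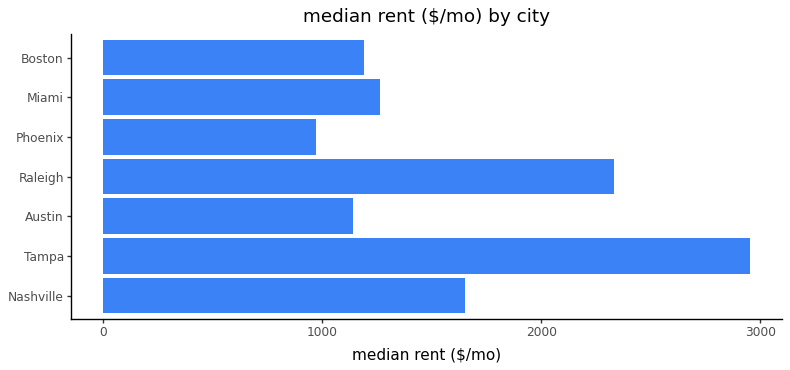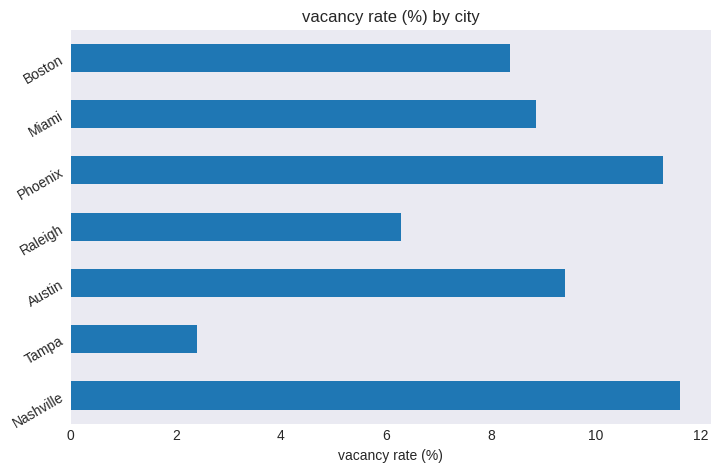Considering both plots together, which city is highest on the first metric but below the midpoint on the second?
Chart 2 median vacancy rate (%) ≈ 8; below-median cities: Tampa, Raleigh, Boston. Among those, Tampa has the highest median rent ($/mo) (≈ 3000).

Tampa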